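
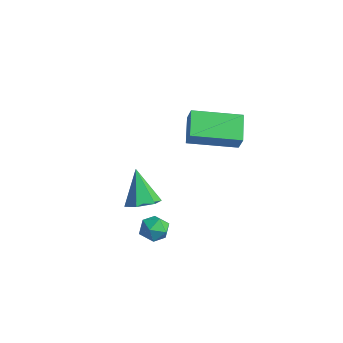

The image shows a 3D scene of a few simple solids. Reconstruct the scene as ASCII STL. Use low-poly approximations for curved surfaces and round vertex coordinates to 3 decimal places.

solid 
facet normal 0.504 -0.175 -0.846
outer loop
vertex -0.644 -1.411 -3.108
vertex -0.977 -0.843 -3.424
vertex -0.347 -0.745 -3.069
endloop
endfacet
facet normal 0.530 -0.283 0.799
outer loop
vertex -0.644 -1.411 -3.108
vertex -0.347 -0.745 -3.069
vertex -1.803 -0.557 -2.036
endloop
endfacet
facet normal 0.504 -0.175 -0.846
outer loop
vertex -0.347 -0.745 -3.069
vertex -0.977 -0.843 -3.424
vertex -0.68 -0.178 -3.385
endloop
endfacet
facet normal 0.503 0.627 0.595
outer loop
vertex -0.347 -0.745 -3.069
vertex -0.68 -0.178 -3.385
vertex -1.803 -0.557 -2.036
endloop
endfacet
facet normal 0.503 -0.175 -0.846
outer loop
vertex -0.68 -0.178 -3.385
vertex -0.977 -0.843 -3.424
vertex -1.31 -0.276 -3.739
endloop
endfacet
facet normal -0.208 0.973 0.100
outer loop
vertex -0.68 -0.178 -3.385
vertex -1.31 -0.276 -3.739
vertex -1.803 -0.557 -2.036
endloop
endfacet
facet normal 0.503 -0.175 -0.846
outer loop
vertex -1.31 -0.276 -3.739
vertex -0.977 -0.843 -3.424
vertex -1.608 -0.941 -3.779
endloop
endfacet
facet normal -0.892 0.411 -0.190
outer loop
vertex -1.31 -0.276 -3.739
vertex -1.608 -0.941 -3.779
vertex -1.803 -0.557 -2.036
endloop
endfacet
facet normal 0.503 -0.175 -0.846
outer loop
vertex -1.608 -0.941 -3.779
vertex -0.977 -0.843 -3.424
vertex -1.274 -1.509 -3.463
endloop
endfacet
facet normal -0.865 -0.501 0.014
outer loop
vertex -1.608 -0.941 -3.779
vertex -1.274 -1.509 -3.463
vertex -1.803 -0.557 -2.036
endloop
endfacet
facet normal 0.504 -0.175 -0.846
outer loop
vertex -1.274 -1.509 -3.463
vertex -0.977 -0.843 -3.424
vertex -0.644 -1.411 -3.108
endloop
endfacet
facet normal -0.154 -0.847 0.508
outer loop
vertex -1.274 -1.509 -3.463
vertex -0.644 -1.411 -3.108
vertex -1.803 -0.557 -2.036
endloop
endfacet
facet normal -0.568 -0.806 0.167
outer loop
vertex 1.439 -0.502 1.851
vertex 0.618 0.202 2.456
vertex 1.029 -0.362 1.131
endloop
endfacet
facet normal 0.663 -0.568 -0.488
outer loop
vertex 2.142 1.218 0.804
vertex 1.439 -0.502 1.851
vertex 1.029 -0.362 1.131
endloop
endfacet
facet normal -0.568 -0.806 0.167
outer loop
vertex 1.029 -0.362 1.131
vertex 0.618 0.202 2.456
vertex 0.208 0.342 1.737
endloop
endfacet
facet normal -0.489 0.167 -0.856
outer loop
vertex 0.208 0.342 1.737
vertex 2.142 1.218 0.804
vertex 1.029 -0.362 1.131
endloop
endfacet
facet normal 0.488 -0.167 0.857
outer loop
vertex 1.439 -0.502 1.851
vertex 1.731 1.782 2.129
vertex 0.618 0.202 2.456
endloop
endfacet
facet normal 0.662 -0.568 -0.488
outer loop
vertex 2.552 1.078 1.523
vertex 1.439 -0.502 1.851
vertex 2.142 1.218 0.804
endloop
endfacet
facet normal 0.489 -0.167 0.856
outer loop
vertex 2.552 1.078 1.523
vertex 1.731 1.782 2.129
vertex 1.439 -0.502 1.851
endloop
endfacet
facet normal -0.663 0.568 0.488
outer loop
vertex 0.618 0.202 2.456
vertex 1.731 1.782 2.129
vertex 0.208 0.342 1.737
endloop
endfacet
facet normal -0.489 0.166 -0.857
outer loop
vertex 1.321 1.922 1.409
vertex 2.142 1.218 0.804
vertex 0.208 0.342 1.737
endloop
endfacet
facet normal -0.663 0.568 0.488
outer loop
vertex 0.208 0.342 1.737
vertex 1.731 1.782 2.129
vertex 1.321 1.922 1.409
endloop
endfacet
facet normal 0.568 0.806 -0.167
outer loop
vertex 1.321 1.922 1.409
vertex 2.552 1.078 1.523
vertex 2.142 1.218 0.804
endloop
endfacet
facet normal 0.568 0.806 -0.167
outer loop
vertex 1.731 1.782 2.129
vertex 2.552 1.078 1.523
vertex 1.321 1.922 1.409
endloop
endfacet
facet normal -0.881 0.456 -0.129
outer loop
vertex 0.887 -1.529 -3.23
vertex 0.584 -2.056 -3.024
vertex 0.758 -1.602 -2.606
endloop
endfacet
facet normal -0.370 0.928 0.032
outer loop
vertex 0.887 -1.529 -3.23
vertex 0.758 -1.602 -2.606
vertex 1.326 -1.369 -2.79
endloop
endfacet
facet normal 0.144 0.875 -0.462
outer loop
vertex 0.887 -1.529 -3.23
vertex 1.326 -1.369 -2.79
vertex 1.504 -1.679 -3.322
endloop
endfacet
facet normal -0.049 0.369 -0.928
outer loop
vertex 0.887 -1.529 -3.23
vertex 1.504 -1.679 -3.322
vertex 1.046 -2.104 -3.467
endloop
endfacet
facet normal -0.682 0.109 -0.723
outer loop
vertex 0.887 -1.529 -3.23
vertex 1.046 -2.104 -3.467
vertex 0.584 -2.056 -3.024
endloop
endfacet
facet normal -0.092 0.745 0.661
outer loop
vertex 1.326 -1.369 -2.79
vertex 0.758 -1.602 -2.606
vertex 1.294 -1.796 -2.313
endloop
endfacet
facet normal -0.915 -0.019 0.402
outer loop
vertex 0.758 -1.602 -2.606
vertex 0.584 -2.056 -3.024
vertex 0.836 -2.221 -2.458
endloop
endfacet
facet normal -0.595 -0.579 -0.558
outer loop
vertex 0.584 -2.056 -3.024
vertex 1.046 -2.104 -3.467
vertex 1.014 -2.531 -2.99
endloop
endfacet
facet normal 0.429 -0.159 -0.889
outer loop
vertex 1.046 -2.104 -3.467
vertex 1.504 -1.679 -3.322
vertex 1.582 -2.298 -3.174
endloop
endfacet
facet normal 0.739 0.659 -0.137
outer loop
vertex 1.504 -1.679 -3.322
vertex 1.326 -1.369 -2.79
vertex 1.756 -1.844 -2.756
endloop
endfacet
facet normal 0.049 -0.369 0.928
outer loop
vertex 1.453 -2.371 -2.55
vertex 1.294 -1.796 -2.313
vertex 0.836 -2.221 -2.458
endloop
endfacet
facet normal -0.144 -0.875 0.462
outer loop
vertex 1.453 -2.371 -2.55
vertex 0.836 -2.221 -2.458
vertex 1.014 -2.531 -2.99
endloop
endfacet
facet normal 0.370 -0.928 -0.032
outer loop
vertex 1.453 -2.371 -2.55
vertex 1.014 -2.531 -2.99
vertex 1.582 -2.298 -3.174
endloop
endfacet
facet normal 0.881 -0.456 0.129
outer loop
vertex 1.453 -2.371 -2.55
vertex 1.582 -2.298 -3.174
vertex 1.756 -1.844 -2.756
endloop
endfacet
facet normal 0.682 -0.109 0.723
outer loop
vertex 1.453 -2.371 -2.55
vertex 1.756 -1.844 -2.756
vertex 1.294 -1.796 -2.313
endloop
endfacet
facet normal -0.429 0.159 0.889
outer loop
vertex 0.836 -2.221 -2.458
vertex 1.294 -1.796 -2.313
vertex 0.758 -1.602 -2.606
endloop
endfacet
facet normal -0.739 -0.659 0.137
outer loop
vertex 1.014 -2.531 -2.99
vertex 0.836 -2.221 -2.458
vertex 0.584 -2.056 -3.024
endloop
endfacet
facet normal 0.092 -0.745 -0.661
outer loop
vertex 1.582 -2.298 -3.174
vertex 1.014 -2.531 -2.99
vertex 1.046 -2.104 -3.467
endloop
endfacet
facet normal 0.915 0.019 -0.402
outer loop
vertex 1.756 -1.844 -2.756
vertex 1.582 -2.298 -3.174
vertex 1.504 -1.679 -3.322
endloop
endfacet
facet normal 0.595 0.579 0.558
outer loop
vertex 1.294 -1.796 -2.313
vertex 1.756 -1.844 -2.756
vertex 1.326 -1.369 -2.79
endloop
endfacet

endsolid


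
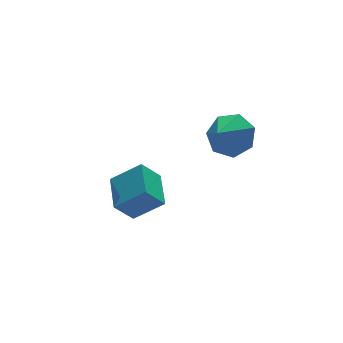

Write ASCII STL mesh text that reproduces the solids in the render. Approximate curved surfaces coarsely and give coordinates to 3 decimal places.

solid 
facet normal -0.639 0.081 0.765
outer loop
vertex -4.037 -1.173 -2.077
vertex -3.486 0.23 -1.765
vertex -5.004 -0.601 -2.946
endloop
endfacet
facet normal -0.357 -0.912 -0.203
outer loop
vertex -4.294 -0.69 -3.795
vertex -4.037 -1.173 -2.077
vertex -5.004 -0.601 -2.946
endloop
endfacet
facet normal -0.639 0.081 0.765
outer loop
vertex -5.004 -0.601 -2.946
vertex -3.486 0.23 -1.765
vertex -4.452 0.803 -2.634
endloop
endfacet
facet normal -0.681 0.403 -0.611
outer loop
vertex -4.452 0.803 -2.634
vertex -4.294 -0.69 -3.795
vertex -5.004 -0.601 -2.946
endloop
endfacet
facet normal 0.681 -0.403 0.612
outer loop
vertex -4.037 -1.173 -2.077
vertex -2.776 0.141 -2.614
vertex -3.486 0.23 -1.765
endloop
endfacet
facet normal -0.358 -0.911 -0.203
outer loop
vertex -3.328 -1.263 -2.926
vertex -4.037 -1.173 -2.077
vertex -4.294 -0.69 -3.795
endloop
endfacet
facet normal 0.681 -0.404 0.611
outer loop
vertex -3.328 -1.263 -2.926
vertex -2.776 0.141 -2.614
vertex -4.037 -1.173 -2.077
endloop
endfacet
facet normal 0.358 0.911 0.203
outer loop
vertex -3.486 0.23 -1.765
vertex -2.776 0.141 -2.614
vertex -4.452 0.803 -2.634
endloop
endfacet
facet normal -0.681 0.403 -0.611
outer loop
vertex -3.743 0.713 -3.483
vertex -4.294 -0.69 -3.795
vertex -4.452 0.803 -2.634
endloop
endfacet
facet normal 0.358 0.912 0.202
outer loop
vertex -4.452 0.803 -2.634
vertex -2.776 0.141 -2.614
vertex -3.743 0.713 -3.483
endloop
endfacet
facet normal 0.640 -0.081 -0.764
outer loop
vertex -3.743 0.713 -3.483
vertex -3.328 -1.263 -2.926
vertex -4.294 -0.69 -3.795
endloop
endfacet
facet normal 0.639 -0.081 -0.765
outer loop
vertex -2.776 0.141 -2.614
vertex -3.328 -1.263 -2.926
vertex -3.743 0.713 -3.483
endloop
endfacet
facet normal 0.683 0.403 -0.609
outer loop
vertex -1.001 -3.344 1.726
vertex -1.667 -2.902 1.271
vertex -1.185 -2.617 2.0
endloop
endfacet
facet normal 0.174 -0.308 0.935
outer loop
vertex -1.001 -3.344 1.726
vertex -1.185 -2.617 2.0
vertex -2.473 -3.378 1.989
endloop
endfacet
facet normal 0.683 0.403 -0.609
outer loop
vertex -1.185 -2.617 2.0
vertex -1.667 -2.902 1.271
vertex -1.732 -2.105 1.725
endloop
endfacet
facet normal -0.187 0.303 0.935
outer loop
vertex -1.185 -2.617 2.0
vertex -1.732 -2.105 1.725
vertex -2.473 -3.378 1.989
endloop
endfacet
facet normal 0.683 0.403 -0.609
outer loop
vertex -1.732 -2.105 1.725
vertex -1.667 -2.902 1.271
vertex -2.23 -2.193 1.108
endloop
endfacet
facet normal -0.703 0.512 0.494
outer loop
vertex -1.732 -2.105 1.725
vertex -2.23 -2.193 1.108
vertex -2.473 -3.378 1.989
endloop
endfacet
facet normal 0.683 0.403 -0.609
outer loop
vertex -2.23 -2.193 1.108
vertex -1.667 -2.902 1.271
vertex -2.304 -2.816 0.613
endloop
endfacet
facet normal -0.985 0.161 -0.055
outer loop
vertex -2.23 -2.193 1.108
vertex -2.304 -2.816 0.613
vertex -2.473 -3.378 1.989
endloop
endfacet
facet normal 0.683 0.403 -0.609
outer loop
vertex -2.304 -2.816 0.613
vertex -1.667 -2.902 1.271
vertex -1.898 -3.503 0.614
endloop
endfacet
facet normal -0.821 -0.486 -0.299
outer loop
vertex -2.304 -2.816 0.613
vertex -1.898 -3.503 0.614
vertex -2.473 -3.378 1.989
endloop
endfacet
facet normal 0.683 0.403 -0.609
outer loop
vertex -1.898 -3.503 0.614
vertex -1.667 -2.902 1.271
vertex -1.318 -3.738 1.109
endloop
endfacet
facet normal -0.335 -0.941 -0.054
outer loop
vertex -1.898 -3.503 0.614
vertex -1.318 -3.738 1.109
vertex -2.473 -3.378 1.989
endloop
endfacet
facet normal 0.683 0.403 -0.609
outer loop
vertex -1.318 -3.738 1.109
vertex -1.667 -2.902 1.271
vertex -1.001 -3.344 1.726
endloop
endfacet
facet normal 0.108 -0.862 0.495
outer loop
vertex -1.318 -3.738 1.109
vertex -1.001 -3.344 1.726
vertex -2.473 -3.378 1.989
endloop
endfacet

endsolid


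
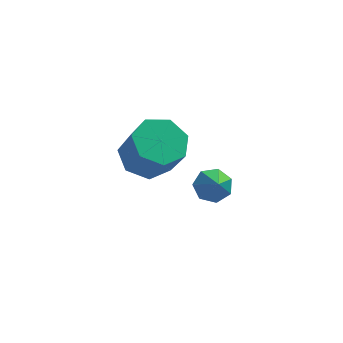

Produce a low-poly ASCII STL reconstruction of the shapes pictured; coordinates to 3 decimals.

solid 
facet normal -0.147 0.699 -0.700
outer loop
vertex 2.838 -0.969 -2.169
vertex 2.212 -0.791 -1.86
vertex 2.869 -0.524 -1.731
endloop
endfacet
facet normal 0.939 -0.273 0.211
outer loop
vertex 2.838 -0.969 -2.169
vertex 2.869 -0.524 -1.731
vertex 2.388 -1.629 -1.02
endloop
endfacet
facet normal -0.146 0.698 -0.701
outer loop
vertex 2.869 -0.524 -1.731
vertex 2.212 -0.791 -1.86
vertex 2.405 -0.28 -1.391
endloop
endfacet
facet normal 0.644 0.195 0.739
outer loop
vertex 2.869 -0.524 -1.731
vertex 2.405 -0.28 -1.391
vertex 2.388 -1.629 -1.02
endloop
endfacet
facet normal -0.146 0.698 -0.701
outer loop
vertex 2.405 -0.28 -1.391
vertex 2.212 -0.791 -1.86
vertex 1.797 -0.42 -1.404
endloop
endfacet
facet normal -0.082 0.265 0.961
outer loop
vertex 2.405 -0.28 -1.391
vertex 1.797 -0.42 -1.404
vertex 2.388 -1.629 -1.02
endloop
endfacet
facet normal -0.146 0.698 -0.701
outer loop
vertex 1.797 -0.42 -1.404
vertex 2.212 -0.791 -1.86
vertex 1.501 -0.839 -1.76
endloop
endfacet
facet normal -0.694 -0.114 0.711
outer loop
vertex 1.797 -0.42 -1.404
vertex 1.501 -0.839 -1.76
vertex 2.388 -1.629 -1.02
endloop
endfacet
facet normal -0.146 0.699 -0.700
outer loop
vertex 1.501 -0.839 -1.76
vertex 2.212 -0.791 -1.86
vertex 1.741 -1.222 -2.192
endloop
endfacet
facet normal -0.733 -0.658 0.176
outer loop
vertex 1.501 -0.839 -1.76
vertex 1.741 -1.222 -2.192
vertex 2.388 -1.629 -1.02
endloop
endfacet
facet normal -0.146 0.699 -0.700
outer loop
vertex 1.741 -1.222 -2.192
vertex 2.212 -0.791 -1.86
vertex 2.336 -1.28 -2.374
endloop
endfacet
facet normal -0.167 -0.956 -0.240
outer loop
vertex 1.741 -1.222 -2.192
vertex 2.336 -1.28 -2.374
vertex 2.388 -1.629 -1.02
endloop
endfacet
facet normal -0.147 0.699 -0.700
outer loop
vertex 2.336 -1.28 -2.374
vertex 2.212 -0.791 -1.86
vertex 2.838 -0.969 -2.169
endloop
endfacet
facet normal 0.578 -0.785 -0.224
outer loop
vertex 2.336 -1.28 -2.374
vertex 2.838 -0.969 -2.169
vertex 2.388 -1.629 -1.02
endloop
endfacet
facet normal -0.306 0.432 -0.849
outer loop
vertex 0.754 -2.897 0.9
vertex -0.055 -2.545 1.371
vertex 0.842 -2.115 1.266
endloop
endfacet
facet normal 0.947 0.043 -0.319
outer loop
vertex 0.754 -2.897 0.9
vertex 0.842 -2.115 1.266
vertex 1.243 -3.588 2.258
endloop
endfacet
facet normal 0.946 0.042 -0.320
outer loop
vertex 1.243 -3.588 2.258
vertex 0.842 -2.115 1.266
vertex 1.332 -2.806 2.624
endloop
endfacet
facet normal 0.306 -0.432 0.848
outer loop
vertex 1.243 -3.588 2.258
vertex 1.332 -2.806 2.624
vertex 0.435 -3.235 2.729
endloop
endfacet
facet normal -0.306 0.432 -0.848
outer loop
vertex 0.842 -2.115 1.266
vertex -0.055 -2.545 1.371
vertex 0.255 -1.657 1.711
endloop
endfacet
facet normal 0.669 0.731 0.131
outer loop
vertex 0.842 -2.115 1.266
vertex 0.255 -1.657 1.711
vertex 1.332 -2.806 2.624
endloop
endfacet
facet normal 0.670 0.731 0.130
outer loop
vertex 1.332 -2.806 2.624
vertex 0.255 -1.657 1.711
vertex 0.744 -2.347 3.069
endloop
endfacet
facet normal 0.306 -0.431 0.849
outer loop
vertex 1.332 -2.806 2.624
vertex 0.744 -2.347 3.069
vertex 0.435 -3.235 2.729
endloop
endfacet
facet normal -0.306 0.432 -0.848
outer loop
vertex 0.255 -1.657 1.711
vertex -0.055 -2.545 1.371
vertex -0.565 -1.867 1.9
endloop
endfacet
facet normal -0.112 0.869 0.482
outer loop
vertex 0.255 -1.657 1.711
vertex -0.565 -1.867 1.9
vertex 0.744 -2.347 3.069
endloop
endfacet
facet normal -0.112 0.869 0.482
outer loop
vertex 0.744 -2.347 3.069
vertex -0.565 -1.867 1.9
vertex -0.076 -2.557 3.258
endloop
endfacet
facet normal 0.306 -0.431 0.849
outer loop
vertex 0.744 -2.347 3.069
vertex -0.076 -2.557 3.258
vertex 0.435 -3.235 2.729
endloop
endfacet
facet normal -0.305 0.432 -0.848
outer loop
vertex -0.565 -1.867 1.9
vertex -0.055 -2.545 1.371
vertex -1.001 -2.587 1.69
endloop
endfacet
facet normal -0.809 0.353 0.470
outer loop
vertex -0.565 -1.867 1.9
vertex -1.001 -2.587 1.69
vertex -0.076 -2.557 3.258
endloop
endfacet
facet normal -0.809 0.352 0.471
outer loop
vertex -0.076 -2.557 3.258
vertex -1.001 -2.587 1.69
vertex -0.512 -3.278 3.048
endloop
endfacet
facet normal 0.305 -0.432 0.849
outer loop
vertex -0.076 -2.557 3.258
vertex -0.512 -3.278 3.048
vertex 0.435 -3.235 2.729
endloop
endfacet
facet normal -0.305 0.431 -0.849
outer loop
vertex -1.001 -2.587 1.69
vertex -0.055 -2.545 1.371
vertex -0.724 -3.276 1.241
endloop
endfacet
facet normal -0.897 -0.429 0.105
outer loop
vertex -1.001 -2.587 1.69
vertex -0.724 -3.276 1.241
vertex -0.512 -3.278 3.048
endloop
endfacet
facet normal -0.897 -0.430 0.105
outer loop
vertex -0.512 -3.278 3.048
vertex -0.724 -3.276 1.241
vertex -0.235 -3.966 2.598
endloop
endfacet
facet normal 0.305 -0.432 0.849
outer loop
vertex -0.512 -3.278 3.048
vertex -0.235 -3.966 2.598
vertex 0.435 -3.235 2.729
endloop
endfacet
facet normal -0.306 0.431 -0.849
outer loop
vertex -0.724 -3.276 1.241
vertex -0.055 -2.545 1.371
vertex 0.057 -3.414 0.889
endloop
endfacet
facet normal -0.310 -0.888 -0.340
outer loop
vertex -0.724 -3.276 1.241
vertex 0.057 -3.414 0.889
vertex -0.235 -3.966 2.598
endloop
endfacet
facet normal -0.310 -0.888 -0.340
outer loop
vertex -0.235 -3.966 2.598
vertex 0.057 -3.414 0.889
vertex 0.546 -4.104 2.247
endloop
endfacet
facet normal 0.305 -0.432 0.849
outer loop
vertex -0.235 -3.966 2.598
vertex 0.546 -4.104 2.247
vertex 0.435 -3.235 2.729
endloop
endfacet
facet normal -0.306 0.431 -0.849
outer loop
vertex 0.057 -3.414 0.889
vertex -0.055 -2.545 1.371
vertex 0.754 -2.897 0.9
endloop
endfacet
facet normal 0.511 -0.678 -0.528
outer loop
vertex 0.057 -3.414 0.889
vertex 0.754 -2.897 0.9
vertex 0.546 -4.104 2.247
endloop
endfacet
facet normal 0.510 -0.678 -0.529
outer loop
vertex 0.546 -4.104 2.247
vertex 0.754 -2.897 0.9
vertex 1.243 -3.588 2.258
endloop
endfacet
facet normal 0.306 -0.432 0.849
outer loop
vertex 0.546 -4.104 2.247
vertex 1.243 -3.588 2.258
vertex 0.435 -3.235 2.729
endloop
endfacet

endsolid


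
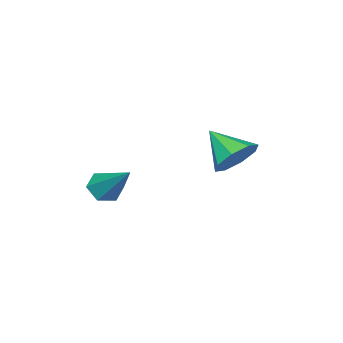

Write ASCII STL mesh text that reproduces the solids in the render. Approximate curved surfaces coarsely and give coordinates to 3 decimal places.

solid 
facet normal -0.264 -0.720 -0.642
outer loop
vertex 0.994 -3.296 -4.093
vertex 0.41 -2.957 -4.233
vertex 0.978 -2.834 -4.605
endloop
endfacet
facet normal 1.000 0.021 -0.012
outer loop
vertex 0.994 -3.296 -4.093
vertex 0.978 -2.834 -4.605
vertex 0.97 -1.423 -2.867
endloop
endfacet
facet normal -0.263 -0.721 -0.641
outer loop
vertex 0.978 -2.834 -4.605
vertex 0.41 -2.957 -4.233
vertex 0.393 -2.495 -4.746
endloop
endfacet
facet normal 0.516 0.666 -0.539
outer loop
vertex 0.978 -2.834 -4.605
vertex 0.393 -2.495 -4.746
vertex 0.97 -1.423 -2.867
endloop
endfacet
facet normal -0.262 -0.721 -0.641
outer loop
vertex 0.393 -2.495 -4.746
vertex 0.41 -2.957 -4.233
vertex -0.175 -2.619 -4.374
endloop
endfacet
facet normal -0.414 0.840 -0.352
outer loop
vertex 0.393 -2.495 -4.746
vertex -0.175 -2.619 -4.374
vertex 0.97 -1.423 -2.867
endloop
endfacet
facet normal -0.262 -0.721 -0.642
outer loop
vertex -0.175 -2.619 -4.374
vertex 0.41 -2.957 -4.233
vertex -0.158 -3.081 -3.862
endloop
endfacet
facet normal -0.858 0.367 0.360
outer loop
vertex -0.175 -2.619 -4.374
vertex -0.158 -3.081 -3.862
vertex 0.97 -1.423 -2.867
endloop
endfacet
facet normal -0.262 -0.721 -0.642
outer loop
vertex -0.158 -3.081 -3.862
vertex 0.41 -2.957 -4.233
vertex 0.426 -3.419 -3.721
endloop
endfacet
facet normal -0.374 -0.277 0.885
outer loop
vertex -0.158 -3.081 -3.862
vertex 0.426 -3.419 -3.721
vertex 0.97 -1.423 -2.867
endloop
endfacet
facet normal -0.264 -0.720 -0.642
outer loop
vertex 0.426 -3.419 -3.721
vertex 0.41 -2.957 -4.233
vertex 0.994 -3.296 -4.093
endloop
endfacet
facet normal 0.555 -0.450 0.699
outer loop
vertex 0.426 -3.419 -3.721
vertex 0.994 -3.296 -4.093
vertex 0.97 -1.423 -2.867
endloop
endfacet
facet normal 0.104 0.811 -0.576
outer loop
vertex -3.171 -0.974 -4.314
vertex -3.786 -0.497 -3.754
vertex -2.835 -0.625 -3.762
endloop
endfacet
facet normal 0.723 -0.690 -0.004
outer loop
vertex -3.171 -0.974 -4.314
vertex -2.835 -0.625 -3.762
vertex -3.954 -1.803 -2.826
endloop
endfacet
facet normal 0.104 0.811 -0.575
outer loop
vertex -2.835 -0.625 -3.762
vertex -3.786 -0.497 -3.754
vertex -3.057 -0.201 -3.204
endloop
endfacet
facet normal 0.780 -0.308 0.545
outer loop
vertex -2.835 -0.625 -3.762
vertex -3.057 -0.201 -3.204
vertex -3.954 -1.803 -2.826
endloop
endfacet
facet normal 0.105 0.811 -0.576
outer loop
vertex -3.057 -0.201 -3.204
vertex -3.786 -0.497 -3.754
vertex -3.706 0.05 -2.969
endloop
endfacet
facet normal 0.349 0.026 0.937
outer loop
vertex -3.057 -0.201 -3.204
vertex -3.706 0.05 -2.969
vertex -3.954 -1.803 -2.826
endloop
endfacet
facet normal 0.104 0.811 -0.576
outer loop
vertex -3.706 0.05 -2.969
vertex -3.786 -0.497 -3.754
vertex -4.402 -0.02 -3.193
endloop
endfacet
facet normal -0.315 0.115 0.942
outer loop
vertex -3.706 0.05 -2.969
vertex -4.402 -0.02 -3.193
vertex -3.954 -1.803 -2.826
endloop
endfacet
facet normal 0.104 0.811 -0.576
outer loop
vertex -4.402 -0.02 -3.193
vertex -3.786 -0.497 -3.754
vertex -4.738 -0.369 -3.745
endloop
endfacet
facet normal -0.824 -0.092 0.559
outer loop
vertex -4.402 -0.02 -3.193
vertex -4.738 -0.369 -3.745
vertex -3.954 -1.803 -2.826
endloop
endfacet
facet normal 0.104 0.811 -0.576
outer loop
vertex -4.738 -0.369 -3.745
vertex -3.786 -0.497 -3.754
vertex -4.516 -0.794 -4.303
endloop
endfacet
facet normal -0.880 -0.474 0.011
outer loop
vertex -4.738 -0.369 -3.745
vertex -4.516 -0.794 -4.303
vertex -3.954 -1.803 -2.826
endloop
endfacet
facet normal 0.104 0.811 -0.576
outer loop
vertex -4.516 -0.794 -4.303
vertex -3.786 -0.497 -3.754
vertex -3.867 -1.044 -4.538
endloop
endfacet
facet normal -0.449 -0.808 -0.381
outer loop
vertex -4.516 -0.794 -4.303
vertex -3.867 -1.044 -4.538
vertex -3.954 -1.803 -2.826
endloop
endfacet
facet normal 0.104 0.811 -0.576
outer loop
vertex -3.867 -1.044 -4.538
vertex -3.786 -0.497 -3.754
vertex -3.171 -0.974 -4.314
endloop
endfacet
facet normal 0.215 -0.897 -0.387
outer loop
vertex -3.867 -1.044 -4.538
vertex -3.171 -0.974 -4.314
vertex -3.954 -1.803 -2.826
endloop
endfacet

endsolid


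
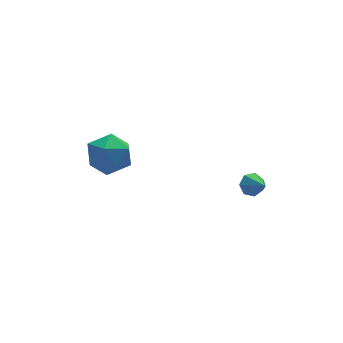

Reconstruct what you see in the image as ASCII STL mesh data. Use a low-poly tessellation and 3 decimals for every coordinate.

solid 
facet normal -0.121 0.817 -0.564
outer loop
vertex 3.871 -0.102 -4.452
vertex 3.367 0.105 -4.044
vertex 4.033 0.237 -3.996
endloop
endfacet
facet normal 0.920 -0.391 -0.036
outer loop
vertex 3.871 -0.102 -4.452
vertex 4.033 0.237 -3.996
vertex 3.533 -1.005 -3.276
endloop
endfacet
facet normal -0.121 0.816 -0.565
outer loop
vertex 4.033 0.237 -3.996
vertex 3.367 0.105 -4.044
vertex 3.694 0.477 -3.577
endloop
endfacet
facet normal 0.788 0.039 0.615
outer loop
vertex 4.033 0.237 -3.996
vertex 3.694 0.477 -3.577
vertex 3.533 -1.005 -3.276
endloop
endfacet
facet normal -0.123 0.816 -0.564
outer loop
vertex 3.694 0.477 -3.577
vertex 3.367 0.105 -4.044
vertex 3.109 0.436 -3.509
endloop
endfacet
facet normal 0.100 0.188 0.977
outer loop
vertex 3.694 0.477 -3.577
vertex 3.109 0.436 -3.509
vertex 3.533 -1.005 -3.276
endloop
endfacet
facet normal -0.121 0.817 -0.564
outer loop
vertex 3.109 0.436 -3.509
vertex 3.367 0.105 -4.044
vertex 2.719 0.147 -3.844
endloop
endfacet
facet normal -0.625 -0.058 0.778
outer loop
vertex 3.109 0.436 -3.509
vertex 2.719 0.147 -3.844
vertex 3.533 -1.005 -3.276
endloop
endfacet
facet normal -0.121 0.816 -0.565
outer loop
vertex 2.719 0.147 -3.844
vertex 3.367 0.105 -4.044
vertex 2.817 -0.174 -4.329
endloop
endfacet
facet normal -0.842 -0.512 0.169
outer loop
vertex 2.719 0.147 -3.844
vertex 2.817 -0.174 -4.329
vertex 3.533 -1.005 -3.276
endloop
endfacet
facet normal -0.122 0.816 -0.565
outer loop
vertex 2.817 -0.174 -4.329
vertex 3.367 0.105 -4.044
vertex 3.33 -0.285 -4.6
endloop
endfacet
facet normal -0.388 -0.833 -0.394
outer loop
vertex 2.817 -0.174 -4.329
vertex 3.33 -0.285 -4.6
vertex 3.533 -1.005 -3.276
endloop
endfacet
facet normal -0.122 0.816 -0.565
outer loop
vertex 3.33 -0.285 -4.6
vertex 3.367 0.105 -4.044
vertex 3.871 -0.102 -4.452
endloop
endfacet
facet normal 0.396 -0.780 -0.485
outer loop
vertex 3.33 -0.285 -4.6
vertex 3.871 -0.102 -4.452
vertex 3.533 -1.005 -3.276
endloop
endfacet
facet normal -0.852 -0.096 0.515
outer loop
vertex -3.6 3.581 -1.361
vertex -3.888 2.549 -2.028
vertex -3.228 2.445 -0.957
endloop
endfacet
facet normal -0.346 0.212 0.914
outer loop
vertex -3.6 3.581 -1.361
vertex -3.228 2.445 -0.957
vertex -2.441 3.428 -0.887
endloop
endfacet
facet normal -0.131 0.804 0.580
outer loop
vertex -3.6 3.581 -1.361
vertex -2.441 3.428 -0.887
vertex -2.614 4.141 -1.914
endloop
endfacet
facet normal -0.504 0.863 -0.025
outer loop
vertex -3.6 3.581 -1.361
vertex -2.614 4.141 -1.914
vertex -3.508 3.598 -2.619
endloop
endfacet
facet normal -0.949 0.307 -0.065
outer loop
vertex -3.6 3.581 -1.361
vertex -3.508 3.598 -2.619
vertex -3.888 2.549 -2.028
endloop
endfacet
facet normal 0.210 -0.235 0.949
outer loop
vertex -2.441 3.428 -0.887
vertex -3.228 2.445 -0.957
vertex -2.012 2.302 -1.261
endloop
endfacet
facet normal -0.609 -0.733 0.304
outer loop
vertex -3.228 2.445 -0.957
vertex -3.888 2.549 -2.028
vertex -2.906 1.759 -1.966
endloop
endfacet
facet normal -0.767 -0.081 -0.637
outer loop
vertex -3.888 2.549 -2.028
vertex -3.508 3.598 -2.619
vertex -3.079 2.472 -2.993
endloop
endfacet
facet normal -0.047 0.819 -0.572
outer loop
vertex -3.508 3.598 -2.619
vertex -2.614 4.141 -1.914
vertex -2.292 3.455 -2.923
endloop
endfacet
facet normal 0.556 0.724 0.409
outer loop
vertex -2.614 4.141 -1.914
vertex -2.441 3.428 -0.887
vertex -1.632 3.351 -1.852
endloop
endfacet
facet normal 0.504 -0.863 0.025
outer loop
vertex -1.92 2.319 -2.519
vertex -2.012 2.302 -1.261
vertex -2.906 1.759 -1.966
endloop
endfacet
facet normal 0.131 -0.804 -0.580
outer loop
vertex -1.92 2.319 -2.519
vertex -2.906 1.759 -1.966
vertex -3.079 2.472 -2.993
endloop
endfacet
facet normal 0.346 -0.212 -0.914
outer loop
vertex -1.92 2.319 -2.519
vertex -3.079 2.472 -2.993
vertex -2.292 3.455 -2.923
endloop
endfacet
facet normal 0.852 0.096 -0.515
outer loop
vertex -1.92 2.319 -2.519
vertex -2.292 3.455 -2.923
vertex -1.632 3.351 -1.852
endloop
endfacet
facet normal 0.949 -0.307 0.065
outer loop
vertex -1.92 2.319 -2.519
vertex -1.632 3.351 -1.852
vertex -2.012 2.302 -1.261
endloop
endfacet
facet normal 0.047 -0.819 0.572
outer loop
vertex -2.906 1.759 -1.966
vertex -2.012 2.302 -1.261
vertex -3.228 2.445 -0.957
endloop
endfacet
facet normal -0.556 -0.724 -0.409
outer loop
vertex -3.079 2.472 -2.993
vertex -2.906 1.759 -1.966
vertex -3.888 2.549 -2.028
endloop
endfacet
facet normal -0.210 0.235 -0.949
outer loop
vertex -2.292 3.455 -2.923
vertex -3.079 2.472 -2.993
vertex -3.508 3.598 -2.619
endloop
endfacet
facet normal 0.609 0.733 -0.304
outer loop
vertex -1.632 3.351 -1.852
vertex -2.292 3.455 -2.923
vertex -2.614 4.141 -1.914
endloop
endfacet
facet normal 0.767 0.081 0.637
outer loop
vertex -2.012 2.302 -1.261
vertex -1.632 3.351 -1.852
vertex -2.441 3.428 -0.887
endloop
endfacet

endsolid


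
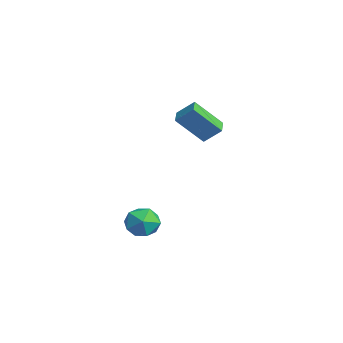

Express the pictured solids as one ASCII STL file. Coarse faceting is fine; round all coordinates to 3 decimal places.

solid 
facet normal -0.920 0.359 0.159
outer loop
vertex -3.429 2.103 4.289
vertex -3.13 3.571 2.705
vertex -3.907 1.263 3.42
endloop
endfacet
facet normal -0.138 -0.673 0.727
outer loop
vertex -2.95 0.889 3.255
vertex -3.429 2.103 4.289
vertex -3.907 1.263 3.42
endloop
endfacet
facet normal -0.920 0.359 0.158
outer loop
vertex -3.907 1.263 3.42
vertex -3.13 3.571 2.705
vertex -3.607 2.73 1.836
endloop
endfacet
facet normal -0.368 -0.646 -0.668
outer loop
vertex -3.607 2.73 1.836
vertex -2.95 0.889 3.255
vertex -3.907 1.263 3.42
endloop
endfacet
facet normal 0.368 0.646 0.668
outer loop
vertex -3.429 2.103 4.289
vertex -2.173 3.197 2.54
vertex -3.13 3.571 2.705
endloop
endfacet
facet normal -0.137 -0.673 0.727
outer loop
vertex -2.473 1.73 4.124
vertex -3.429 2.103 4.289
vertex -2.95 0.889 3.255
endloop
endfacet
facet normal 0.368 0.647 0.668
outer loop
vertex -2.473 1.73 4.124
vertex -2.173 3.197 2.54
vertex -3.429 2.103 4.289
endloop
endfacet
facet normal 0.138 0.673 -0.727
outer loop
vertex -3.13 3.571 2.705
vertex -2.173 3.197 2.54
vertex -3.607 2.73 1.836
endloop
endfacet
facet normal -0.368 -0.646 -0.669
outer loop
vertex -2.651 2.357 1.671
vertex -2.95 0.889 3.255
vertex -3.607 2.73 1.836
endloop
endfacet
facet normal 0.137 0.673 -0.726
outer loop
vertex -3.607 2.73 1.836
vertex -2.173 3.197 2.54
vertex -2.651 2.357 1.671
endloop
endfacet
facet normal 0.920 -0.358 -0.158
outer loop
vertex -2.651 2.357 1.671
vertex -2.473 1.73 4.124
vertex -2.95 0.889 3.255
endloop
endfacet
facet normal 0.920 -0.359 -0.159
outer loop
vertex -2.173 3.197 2.54
vertex -2.473 1.73 4.124
vertex -2.651 2.357 1.671
endloop
endfacet
facet normal -0.977 -0.212 -0.018
outer loop
vertex 2.846 -2.57 -1.117
vertex 3.049 -3.533 -0.78
vertex 2.87 -2.769 -0.096
endloop
endfacet
facet normal -0.870 0.480 0.114
outer loop
vertex 2.846 -2.57 -1.117
vertex 2.87 -2.769 -0.096
vertex 3.302 -1.898 -0.467
endloop
endfacet
facet normal -0.497 0.753 -0.430
outer loop
vertex 2.846 -2.57 -1.117
vertex 3.302 -1.898 -0.467
vertex 3.749 -2.124 -1.38
endloop
endfacet
facet normal -0.375 0.230 -0.898
outer loop
vertex 2.846 -2.57 -1.117
vertex 3.749 -2.124 -1.38
vertex 3.592 -3.134 -1.573
endloop
endfacet
facet normal -0.671 -0.367 -0.644
outer loop
vertex 2.846 -2.57 -1.117
vertex 3.592 -3.134 -1.573
vertex 3.049 -3.533 -0.78
endloop
endfacet
facet normal -0.470 0.533 0.703
outer loop
vertex 3.302 -1.898 -0.467
vertex 2.87 -2.769 -0.096
vertex 3.788 -2.446 0.273
endloop
endfacet
facet normal -0.644 -0.588 0.489
outer loop
vertex 2.87 -2.769 -0.096
vertex 3.049 -3.533 -0.78
vertex 3.631 -3.456 0.08
endloop
endfacet
facet normal -0.148 -0.839 -0.524
outer loop
vertex 3.049 -3.533 -0.78
vertex 3.592 -3.134 -1.573
vertex 4.078 -3.682 -0.833
endloop
endfacet
facet normal 0.331 0.127 -0.935
outer loop
vertex 3.592 -3.134 -1.573
vertex 3.749 -2.124 -1.38
vertex 4.51 -2.811 -1.204
endloop
endfacet
facet normal 0.132 0.975 -0.177
outer loop
vertex 3.749 -2.124 -1.38
vertex 3.302 -1.898 -0.467
vertex 4.331 -2.047 -0.52
endloop
endfacet
facet normal 0.375 -0.230 0.898
outer loop
vertex 4.534 -3.01 -0.183
vertex 3.788 -2.446 0.273
vertex 3.631 -3.456 0.08
endloop
endfacet
facet normal 0.497 -0.753 0.430
outer loop
vertex 4.534 -3.01 -0.183
vertex 3.631 -3.456 0.08
vertex 4.078 -3.682 -0.833
endloop
endfacet
facet normal 0.870 -0.480 -0.114
outer loop
vertex 4.534 -3.01 -0.183
vertex 4.078 -3.682 -0.833
vertex 4.51 -2.811 -1.204
endloop
endfacet
facet normal 0.977 0.212 0.018
outer loop
vertex 4.534 -3.01 -0.183
vertex 4.51 -2.811 -1.204
vertex 4.331 -2.047 -0.52
endloop
endfacet
facet normal 0.671 0.367 0.644
outer loop
vertex 4.534 -3.01 -0.183
vertex 4.331 -2.047 -0.52
vertex 3.788 -2.446 0.273
endloop
endfacet
facet normal -0.331 -0.127 0.935
outer loop
vertex 3.631 -3.456 0.08
vertex 3.788 -2.446 0.273
vertex 2.87 -2.769 -0.096
endloop
endfacet
facet normal -0.132 -0.975 0.177
outer loop
vertex 4.078 -3.682 -0.833
vertex 3.631 -3.456 0.08
vertex 3.049 -3.533 -0.78
endloop
endfacet
facet normal 0.470 -0.533 -0.703
outer loop
vertex 4.51 -2.811 -1.204
vertex 4.078 -3.682 -0.833
vertex 3.592 -3.134 -1.573
endloop
endfacet
facet normal 0.644 0.588 -0.489
outer loop
vertex 4.331 -2.047 -0.52
vertex 4.51 -2.811 -1.204
vertex 3.749 -2.124 -1.38
endloop
endfacet
facet normal 0.148 0.839 0.524
outer loop
vertex 3.788 -2.446 0.273
vertex 4.331 -2.047 -0.52
vertex 3.302 -1.898 -0.467
endloop
endfacet

endsolid


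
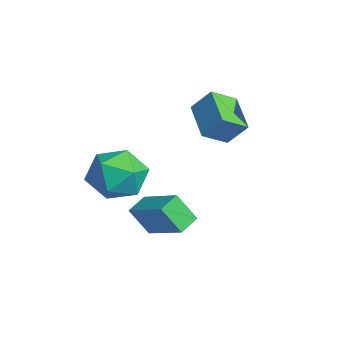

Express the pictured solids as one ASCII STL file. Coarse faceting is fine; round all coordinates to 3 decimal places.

solid 
facet normal -0.331 -0.547 -0.769
outer loop
vertex -3.37 2.299 3.757
vertex -3.589 3.302 3.137
vertex -1.852 2.248 3.139
endloop
endfacet
facet normal 0.182 -0.836 0.517
outer loop
vertex -1.471 2.878 4.023
vertex -3.37 2.299 3.757
vertex -1.852 2.248 3.139
endloop
endfacet
facet normal -0.331 -0.547 -0.769
outer loop
vertex -1.852 2.248 3.139
vertex -3.589 3.302 3.137
vertex -2.071 3.252 2.519
endloop
endfacet
facet normal 0.926 -0.031 -0.377
outer loop
vertex -2.071 3.252 2.519
vertex -1.471 2.878 4.023
vertex -1.852 2.248 3.139
endloop
endfacet
facet normal -0.926 0.031 0.377
outer loop
vertex -3.37 2.299 3.757
vertex -3.208 3.932 4.021
vertex -3.589 3.302 3.137
endloop
endfacet
facet normal 0.183 -0.837 0.516
outer loop
vertex -2.989 2.928 4.641
vertex -3.37 2.299 3.757
vertex -1.471 2.878 4.023
endloop
endfacet
facet normal -0.926 0.031 0.377
outer loop
vertex -2.989 2.928 4.641
vertex -3.208 3.932 4.021
vertex -3.37 2.299 3.757
endloop
endfacet
facet normal -0.183 0.836 -0.517
outer loop
vertex -3.589 3.302 3.137
vertex -3.208 3.932 4.021
vertex -2.071 3.252 2.519
endloop
endfacet
facet normal 0.926 -0.031 -0.377
outer loop
vertex -1.69 3.881 3.403
vertex -1.471 2.878 4.023
vertex -2.071 3.252 2.519
endloop
endfacet
facet normal -0.182 0.837 -0.517
outer loop
vertex -2.071 3.252 2.519
vertex -3.208 3.932 4.021
vertex -1.69 3.881 3.403
endloop
endfacet
facet normal 0.331 0.547 0.769
outer loop
vertex -1.69 3.881 3.403
vertex -2.989 2.928 4.641
vertex -1.471 2.878 4.023
endloop
endfacet
facet normal 0.331 0.547 0.769
outer loop
vertex -3.208 3.932 4.021
vertex -2.989 2.928 4.641
vertex -1.69 3.881 3.403
endloop
endfacet
facet normal -0.382 0.778 0.499
outer loop
vertex -2.378 0.519 1.446
vertex -3.448 -0.042 1.501
vertex -2.633 -0.205 2.38
endloop
endfacet
facet normal 0.314 0.707 0.634
outer loop
vertex -2.378 0.519 1.446
vertex -2.633 -0.205 2.38
vertex -1.537 -0.237 1.872
endloop
endfacet
facet normal 0.665 0.747 0.014
outer loop
vertex -2.378 0.519 1.446
vertex -1.537 -0.237 1.872
vertex -1.673 -0.094 0.679
endloop
endfacet
facet normal 0.184 0.843 -0.505
outer loop
vertex -2.378 0.519 1.446
vertex -1.673 -0.094 0.679
vertex -2.854 0.026 0.45
endloop
endfacet
facet normal -0.463 0.862 -0.206
outer loop
vertex -2.378 0.519 1.446
vertex -2.854 0.026 0.45
vertex -3.448 -0.042 1.501
endloop
endfacet
facet normal 0.421 0.055 0.905
outer loop
vertex -1.537 -0.237 1.872
vertex -2.633 -0.205 2.38
vertex -2.086 -1.266 2.19
endloop
endfacet
facet normal -0.707 0.170 0.687
outer loop
vertex -2.633 -0.205 2.38
vertex -3.448 -0.042 1.501
vertex -3.267 -1.146 1.961
endloop
endfacet
facet normal -0.837 0.307 -0.453
outer loop
vertex -3.448 -0.042 1.501
vertex -2.854 0.026 0.45
vertex -3.403 -1.003 0.768
endloop
endfacet
facet normal 0.210 0.276 -0.938
outer loop
vertex -2.854 0.026 0.45
vertex -1.673 -0.094 0.679
vertex -2.307 -1.035 0.26
endloop
endfacet
facet normal 0.988 0.121 -0.098
outer loop
vertex -1.673 -0.094 0.679
vertex -1.537 -0.237 1.872
vertex -1.492 -1.198 1.139
endloop
endfacet
facet normal -0.184 -0.843 0.505
outer loop
vertex -2.562 -1.759 1.194
vertex -2.086 -1.266 2.19
vertex -3.267 -1.146 1.961
endloop
endfacet
facet normal -0.665 -0.747 -0.014
outer loop
vertex -2.562 -1.759 1.194
vertex -3.267 -1.146 1.961
vertex -3.403 -1.003 0.768
endloop
endfacet
facet normal -0.314 -0.707 -0.634
outer loop
vertex -2.562 -1.759 1.194
vertex -3.403 -1.003 0.768
vertex -2.307 -1.035 0.26
endloop
endfacet
facet normal 0.382 -0.778 -0.499
outer loop
vertex -2.562 -1.759 1.194
vertex -2.307 -1.035 0.26
vertex -1.492 -1.198 1.139
endloop
endfacet
facet normal 0.463 -0.862 0.206
outer loop
vertex -2.562 -1.759 1.194
vertex -1.492 -1.198 1.139
vertex -2.086 -1.266 2.19
endloop
endfacet
facet normal -0.210 -0.276 0.938
outer loop
vertex -3.267 -1.146 1.961
vertex -2.086 -1.266 2.19
vertex -2.633 -0.205 2.38
endloop
endfacet
facet normal -0.988 -0.121 0.098
outer loop
vertex -3.403 -1.003 0.768
vertex -3.267 -1.146 1.961
vertex -3.448 -0.042 1.501
endloop
endfacet
facet normal -0.421 -0.055 -0.905
outer loop
vertex -2.307 -1.035 0.26
vertex -3.403 -1.003 0.768
vertex -2.854 0.026 0.45
endloop
endfacet
facet normal 0.707 -0.170 -0.687
outer loop
vertex -1.492 -1.198 1.139
vertex -2.307 -1.035 0.26
vertex -1.673 -0.094 0.679
endloop
endfacet
facet normal 0.837 -0.307 0.453
outer loop
vertex -2.086 -1.266 2.19
vertex -1.492 -1.198 1.139
vertex -1.537 -0.237 1.872
endloop
endfacet
facet normal -0.797 -0.402 -0.451
outer loop
vertex -0.14 -0.81 0.929
vertex -0.627 -0.139 1.192
vertex 0.145 -0.188 -0.129
endloop
endfacet
facet normal 0.560 -0.771 -0.302
outer loop
vertex 1.587 0.539 0.688
vertex -0.14 -0.81 0.929
vertex 0.145 -0.188 -0.129
endloop
endfacet
facet normal -0.797 -0.402 -0.451
outer loop
vertex 0.145 -0.188 -0.129
vertex -0.627 -0.139 1.192
vertex -0.342 0.483 0.134
endloop
endfacet
facet normal 0.227 0.494 -0.840
outer loop
vertex -0.342 0.483 0.134
vertex 1.587 0.539 0.688
vertex 0.145 -0.188 -0.129
endloop
endfacet
facet normal -0.227 -0.494 0.840
outer loop
vertex -0.14 -0.81 0.929
vertex 0.815 0.588 2.009
vertex -0.627 -0.139 1.192
endloop
endfacet
facet normal 0.560 -0.771 -0.302
outer loop
vertex 1.302 -0.083 1.746
vertex -0.14 -0.81 0.929
vertex 1.587 0.539 0.688
endloop
endfacet
facet normal -0.227 -0.494 0.840
outer loop
vertex 1.302 -0.083 1.746
vertex 0.815 0.588 2.009
vertex -0.14 -0.81 0.929
endloop
endfacet
facet normal -0.560 0.771 0.302
outer loop
vertex -0.627 -0.139 1.192
vertex 0.815 0.588 2.009
vertex -0.342 0.483 0.134
endloop
endfacet
facet normal 0.227 0.494 -0.840
outer loop
vertex 1.1 1.21 0.951
vertex 1.587 0.539 0.688
vertex -0.342 0.483 0.134
endloop
endfacet
facet normal -0.560 0.771 0.302
outer loop
vertex -0.342 0.483 0.134
vertex 0.815 0.588 2.009
vertex 1.1 1.21 0.951
endloop
endfacet
facet normal 0.797 0.402 0.451
outer loop
vertex 1.1 1.21 0.951
vertex 1.302 -0.083 1.746
vertex 1.587 0.539 0.688
endloop
endfacet
facet normal 0.797 0.402 0.451
outer loop
vertex 0.815 0.588 2.009
vertex 1.302 -0.083 1.746
vertex 1.1 1.21 0.951
endloop
endfacet

endsolid


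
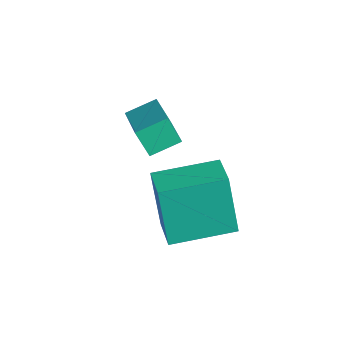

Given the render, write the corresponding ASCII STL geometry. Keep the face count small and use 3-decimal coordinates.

solid 
facet normal -0.947 0.186 -0.261
outer loop
vertex 0.434 2.629 3.198
vertex 0.792 4.72 3.391
vertex 1.026 2.72 1.112
endloop
endfacet
facet normal -0.168 -0.982 -0.090
outer loop
vertex 2.248 2.48 1.449
vertex 0.434 2.629 3.198
vertex 1.026 2.72 1.112
endloop
endfacet
facet normal -0.947 0.186 -0.261
outer loop
vertex 1.026 2.72 1.112
vertex 0.792 4.72 3.391
vertex 1.384 4.811 1.305
endloop
endfacet
facet normal 0.273 0.042 -0.961
outer loop
vertex 1.384 4.811 1.305
vertex 2.248 2.48 1.449
vertex 1.026 2.72 1.112
endloop
endfacet
facet normal -0.273 -0.042 0.961
outer loop
vertex 0.434 2.629 3.198
vertex 2.014 4.48 3.728
vertex 0.792 4.72 3.391
endloop
endfacet
facet normal -0.168 -0.982 -0.090
outer loop
vertex 1.656 2.389 3.535
vertex 0.434 2.629 3.198
vertex 2.248 2.48 1.449
endloop
endfacet
facet normal -0.273 -0.042 0.961
outer loop
vertex 1.656 2.389 3.535
vertex 2.014 4.48 3.728
vertex 0.434 2.629 3.198
endloop
endfacet
facet normal 0.168 0.982 0.090
outer loop
vertex 0.792 4.72 3.391
vertex 2.014 4.48 3.728
vertex 1.384 4.811 1.305
endloop
endfacet
facet normal 0.273 0.042 -0.961
outer loop
vertex 2.606 4.571 1.642
vertex 2.248 2.48 1.449
vertex 1.384 4.811 1.305
endloop
endfacet
facet normal 0.168 0.982 0.090
outer loop
vertex 1.384 4.811 1.305
vertex 2.014 4.48 3.728
vertex 2.606 4.571 1.642
endloop
endfacet
facet normal 0.947 -0.186 0.261
outer loop
vertex 2.606 4.571 1.642
vertex 1.656 2.389 3.535
vertex 2.248 2.48 1.449
endloop
endfacet
facet normal 0.947 -0.186 0.261
outer loop
vertex 2.014 4.48 3.728
vertex 1.656 2.389 3.535
vertex 2.606 4.571 1.642
endloop
endfacet
facet normal -0.409 -0.294 0.864
outer loop
vertex -0.77 3.657 4.404
vertex -2.421 3.953 3.723
vertex -0.804 2.621 4.035
endloop
endfacet
facet normal 0.912 -0.164 0.376
outer loop
vertex -0.379 2.927 3.137
vertex -0.77 3.657 4.404
vertex -0.804 2.621 4.035
endloop
endfacet
facet normal -0.409 -0.294 0.864
outer loop
vertex -0.804 2.621 4.035
vertex -2.421 3.953 3.723
vertex -2.455 2.918 3.355
endloop
endfacet
facet normal -0.031 -0.942 -0.336
outer loop
vertex -2.455 2.918 3.355
vertex -0.379 2.927 3.137
vertex -0.804 2.621 4.035
endloop
endfacet
facet normal 0.031 0.942 0.335
outer loop
vertex -0.77 3.657 4.404
vertex -1.996 4.259 2.825
vertex -2.421 3.953 3.723
endloop
endfacet
facet normal 0.912 -0.164 0.376
outer loop
vertex -0.345 3.962 3.505
vertex -0.77 3.657 4.404
vertex -0.379 2.927 3.137
endloop
endfacet
facet normal 0.032 0.942 0.335
outer loop
vertex -0.345 3.962 3.505
vertex -1.996 4.259 2.825
vertex -0.77 3.657 4.404
endloop
endfacet
facet normal -0.912 0.164 -0.376
outer loop
vertex -2.421 3.953 3.723
vertex -1.996 4.259 2.825
vertex -2.455 2.918 3.355
endloop
endfacet
facet normal -0.031 -0.942 -0.334
outer loop
vertex -2.03 3.223 2.456
vertex -0.379 2.927 3.137
vertex -2.455 2.918 3.355
endloop
endfacet
facet normal -0.912 0.164 -0.376
outer loop
vertex -2.455 2.918 3.355
vertex -1.996 4.259 2.825
vertex -2.03 3.223 2.456
endloop
endfacet
facet normal 0.409 0.294 -0.864
outer loop
vertex -2.03 3.223 2.456
vertex -0.345 3.962 3.505
vertex -0.379 2.927 3.137
endloop
endfacet
facet normal 0.409 0.294 -0.864
outer loop
vertex -1.996 4.259 2.825
vertex -0.345 3.962 3.505
vertex -2.03 3.223 2.456
endloop
endfacet

endsolid


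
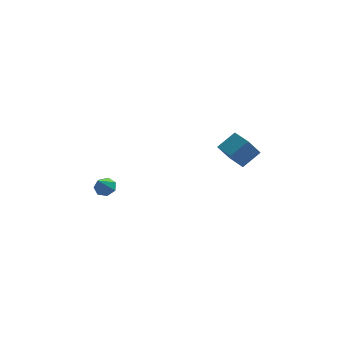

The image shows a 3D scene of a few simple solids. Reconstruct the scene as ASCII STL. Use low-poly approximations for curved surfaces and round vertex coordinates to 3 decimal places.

solid 
facet normal -0.688 -0.449 -0.570
outer loop
vertex 1.927 -1.323 0.071
vertex 1.333 -0.374 0.04
vertex 2.477 -1.008 -0.84
endloop
endfacet
facet normal 0.530 -0.848 0.027
outer loop
vertex 3.247 -0.506 -0.2
vertex 1.927 -1.323 0.071
vertex 2.477 -1.008 -0.84
endloop
endfacet
facet normal -0.688 -0.448 -0.571
outer loop
vertex 2.477 -1.008 -0.84
vertex 1.333 -0.374 0.04
vertex 1.883 -0.059 -0.87
endloop
endfacet
facet normal 0.496 0.285 -0.820
outer loop
vertex 1.883 -0.059 -0.87
vertex 3.247 -0.506 -0.2
vertex 2.477 -1.008 -0.84
endloop
endfacet
facet normal -0.497 -0.284 0.820
outer loop
vertex 1.927 -1.323 0.071
vertex 2.103 0.128 0.68
vertex 1.333 -0.374 0.04
endloop
endfacet
facet normal 0.530 -0.848 0.027
outer loop
vertex 2.697 -0.821 0.71
vertex 1.927 -1.323 0.071
vertex 3.247 -0.506 -0.2
endloop
endfacet
facet normal -0.496 -0.284 0.821
outer loop
vertex 2.697 -0.821 0.71
vertex 2.103 0.128 0.68
vertex 1.927 -1.323 0.071
endloop
endfacet
facet normal -0.530 0.848 -0.027
outer loop
vertex 1.333 -0.374 0.04
vertex 2.103 0.128 0.68
vertex 1.883 -0.059 -0.87
endloop
endfacet
facet normal 0.496 0.284 -0.821
outer loop
vertex 2.653 0.443 -0.231
vertex 3.247 -0.506 -0.2
vertex 1.883 -0.059 -0.87
endloop
endfacet
facet normal -0.530 0.847 -0.027
outer loop
vertex 1.883 -0.059 -0.87
vertex 2.103 0.128 0.68
vertex 2.653 0.443 -0.231
endloop
endfacet
facet normal 0.687 0.449 0.571
outer loop
vertex 2.653 0.443 -0.231
vertex 2.697 -0.821 0.71
vertex 3.247 -0.506 -0.2
endloop
endfacet
facet normal 0.688 0.449 0.570
outer loop
vertex 2.103 0.128 0.68
vertex 2.697 -0.821 0.71
vertex 2.653 0.443 -0.231
endloop
endfacet
facet normal 0.232 0.617 -0.752
outer loop
vertex -3.229 -0.325 -2.979
vertex -3.703 -0.073 -2.918
vertex -3.23 0.037 -2.682
endloop
endfacet
facet normal 0.813 -0.368 0.451
outer loop
vertex -3.229 -0.325 -2.979
vertex -3.23 0.037 -2.682
vertex -3.977 -0.807 -2.022
endloop
endfacet
facet normal 0.233 0.616 -0.753
outer loop
vertex -3.23 0.037 -2.682
vertex -3.703 -0.073 -2.918
vertex -3.586 0.317 -2.563
endloop
endfacet
facet normal 0.474 0.243 0.847
outer loop
vertex -3.23 0.037 -2.682
vertex -3.586 0.317 -2.563
vertex -3.977 -0.807 -2.022
endloop
endfacet
facet normal 0.230 0.617 -0.753
outer loop
vertex -3.586 0.317 -2.563
vertex -3.703 -0.073 -2.918
vertex -4.031 0.302 -2.711
endloop
endfacet
facet normal -0.289 0.495 0.819
outer loop
vertex -3.586 0.317 -2.563
vertex -4.031 0.302 -2.711
vertex -3.977 -0.807 -2.022
endloop
endfacet
facet normal 0.229 0.616 -0.753
outer loop
vertex -4.031 0.302 -2.711
vertex -3.703 -0.073 -2.918
vertex -4.228 0.005 -3.014
endloop
endfacet
facet normal -0.899 0.199 0.390
outer loop
vertex -4.031 0.302 -2.711
vertex -4.228 0.005 -3.014
vertex -3.977 -0.807 -2.022
endloop
endfacet
facet normal 0.229 0.618 -0.752
outer loop
vertex -4.228 0.005 -3.014
vertex -3.703 -0.073 -2.918
vertex -4.03 -0.351 -3.246
endloop
endfacet
facet normal -0.899 -0.423 -0.119
outer loop
vertex -4.228 0.005 -3.014
vertex -4.03 -0.351 -3.246
vertex -3.977 -0.807 -2.022
endloop
endfacet
facet normal 0.231 0.616 -0.753
outer loop
vertex -4.03 -0.351 -3.246
vertex -3.703 -0.073 -2.918
vertex -3.586 -0.498 -3.23
endloop
endfacet
facet normal -0.287 -0.902 -0.324
outer loop
vertex -4.03 -0.351 -3.246
vertex -3.586 -0.498 -3.23
vertex -3.977 -0.807 -2.022
endloop
endfacet
facet normal 0.231 0.616 -0.753
outer loop
vertex -3.586 -0.498 -3.23
vertex -3.703 -0.073 -2.918
vertex -3.229 -0.325 -2.979
endloop
endfacet
facet normal 0.475 -0.877 -0.071
outer loop
vertex -3.586 -0.498 -3.23
vertex -3.229 -0.325 -2.979
vertex -3.977 -0.807 -2.022
endloop
endfacet

endsolid


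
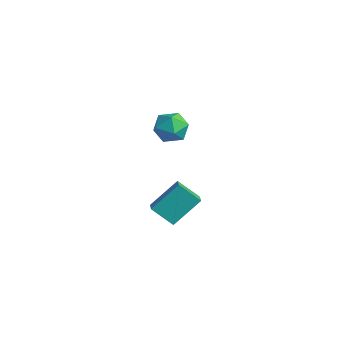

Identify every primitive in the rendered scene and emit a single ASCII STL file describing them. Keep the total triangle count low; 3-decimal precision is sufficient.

solid 
facet normal -0.807 0.369 0.461
outer loop
vertex -0.775 2.76 3.818
vertex -0.639 2.126 4.564
vertex -0.216 3.019 4.59
endloop
endfacet
facet normal -0.490 0.869 0.063
outer loop
vertex -0.775 2.76 3.818
vertex -0.216 3.019 4.59
vertex 0.072 3.248 3.673
endloop
endfacet
facet normal -0.471 0.636 -0.611
outer loop
vertex -0.775 2.76 3.818
vertex 0.072 3.248 3.673
vertex -0.173 2.497 3.08
endloop
endfacet
facet normal -0.776 -0.008 -0.630
outer loop
vertex -0.775 2.76 3.818
vertex -0.173 2.497 3.08
vertex -0.612 1.803 3.63
endloop
endfacet
facet normal -0.984 -0.174 0.032
outer loop
vertex -0.775 2.76 3.818
vertex -0.612 1.803 3.63
vertex -0.639 2.126 4.564
endloop
endfacet
facet normal 0.181 0.939 0.291
outer loop
vertex 0.072 3.248 3.673
vertex -0.216 3.019 4.59
vertex 0.732 2.917 4.33
endloop
endfacet
facet normal -0.330 0.129 0.935
outer loop
vertex -0.216 3.019 4.59
vertex -0.639 2.126 4.564
vertex 0.293 2.223 4.88
endloop
endfacet
facet normal -0.616 -0.750 0.241
outer loop
vertex -0.639 2.126 4.564
vertex -0.612 1.803 3.63
vertex 0.048 1.472 4.287
endloop
endfacet
facet normal -0.280 -0.481 -0.831
outer loop
vertex -0.612 1.803 3.63
vertex -0.173 2.497 3.08
vertex 0.336 1.701 3.37
endloop
endfacet
facet normal 0.213 0.562 -0.799
outer loop
vertex -0.173 2.497 3.08
vertex 0.072 3.248 3.673
vertex 0.759 2.594 3.396
endloop
endfacet
facet normal 0.776 0.008 0.630
outer loop
vertex 0.895 1.96 4.142
vertex 0.732 2.917 4.33
vertex 0.293 2.223 4.88
endloop
endfacet
facet normal 0.471 -0.636 0.611
outer loop
vertex 0.895 1.96 4.142
vertex 0.293 2.223 4.88
vertex 0.048 1.472 4.287
endloop
endfacet
facet normal 0.490 -0.869 -0.063
outer loop
vertex 0.895 1.96 4.142
vertex 0.048 1.472 4.287
vertex 0.336 1.701 3.37
endloop
endfacet
facet normal 0.807 -0.369 -0.461
outer loop
vertex 0.895 1.96 4.142
vertex 0.336 1.701 3.37
vertex 0.759 2.594 3.396
endloop
endfacet
facet normal 0.984 0.174 -0.032
outer loop
vertex 0.895 1.96 4.142
vertex 0.759 2.594 3.396
vertex 0.732 2.917 4.33
endloop
endfacet
facet normal 0.280 0.481 0.831
outer loop
vertex 0.293 2.223 4.88
vertex 0.732 2.917 4.33
vertex -0.216 3.019 4.59
endloop
endfacet
facet normal -0.213 -0.562 0.799
outer loop
vertex 0.048 1.472 4.287
vertex 0.293 2.223 4.88
vertex -0.639 2.126 4.564
endloop
endfacet
facet normal -0.181 -0.939 -0.291
outer loop
vertex 0.336 1.701 3.37
vertex 0.048 1.472 4.287
vertex -0.612 1.803 3.63
endloop
endfacet
facet normal 0.330 -0.129 -0.935
outer loop
vertex 0.759 2.594 3.396
vertex 0.336 1.701 3.37
vertex -0.173 2.497 3.08
endloop
endfacet
facet normal 0.616 0.750 -0.241
outer loop
vertex 0.732 2.917 4.33
vertex 0.759 2.594 3.396
vertex 0.072 3.248 3.673
endloop
endfacet
facet normal -0.592 -0.479 0.648
outer loop
vertex -0.219 3.025 -0.649
vertex -0.94 3.477 -0.973
vertex -0.523 1.57 -2.001
endloop
endfacet
facet normal 0.791 -0.497 0.357
outer loop
vertex 0.36 2.283 -2.967
vertex -0.219 3.025 -0.649
vertex -0.523 1.57 -2.001
endloop
endfacet
facet normal -0.593 -0.479 0.648
outer loop
vertex -0.523 1.57 -2.001
vertex -0.94 3.477 -0.973
vertex -1.243 2.022 -2.326
endloop
endfacet
facet normal -0.151 -0.724 -0.673
outer loop
vertex -1.243 2.022 -2.326
vertex 0.36 2.283 -2.967
vertex -0.523 1.57 -2.001
endloop
endfacet
facet normal 0.152 0.724 0.673
outer loop
vertex -0.219 3.025 -0.649
vertex -0.057 4.19 -1.939
vertex -0.94 3.477 -0.973
endloop
endfacet
facet normal 0.791 -0.496 0.357
outer loop
vertex 0.663 3.738 -1.614
vertex -0.219 3.025 -0.649
vertex 0.36 2.283 -2.967
endloop
endfacet
facet normal 0.151 0.724 0.673
outer loop
vertex 0.663 3.738 -1.614
vertex -0.057 4.19 -1.939
vertex -0.219 3.025 -0.649
endloop
endfacet
facet normal -0.791 0.497 -0.357
outer loop
vertex -0.94 3.477 -0.973
vertex -0.057 4.19 -1.939
vertex -1.243 2.022 -2.326
endloop
endfacet
facet normal -0.151 -0.724 -0.673
outer loop
vertex -0.361 2.735 -3.291
vertex 0.36 2.283 -2.967
vertex -1.243 2.022 -2.326
endloop
endfacet
facet normal -0.791 0.497 -0.356
outer loop
vertex -1.243 2.022 -2.326
vertex -0.057 4.19 -1.939
vertex -0.361 2.735 -3.291
endloop
endfacet
facet normal 0.592 0.479 -0.648
outer loop
vertex -0.361 2.735 -3.291
vertex 0.663 3.738 -1.614
vertex 0.36 2.283 -2.967
endloop
endfacet
facet normal 0.593 0.478 -0.648
outer loop
vertex -0.057 4.19 -1.939
vertex 0.663 3.738 -1.614
vertex -0.361 2.735 -3.291
endloop
endfacet

endsolid


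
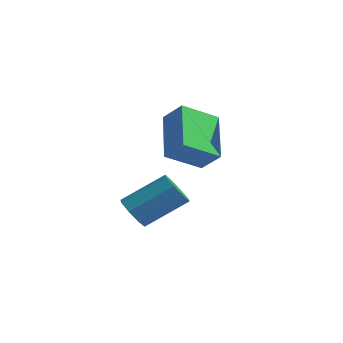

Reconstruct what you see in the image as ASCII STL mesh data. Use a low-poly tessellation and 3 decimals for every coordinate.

solid 
facet normal -0.749 -0.021 -0.662
outer loop
vertex 0.498 -2.645 1.907
vertex 1.045 -1.571 1.255
vertex 1.471 -3.788 0.842
endloop
endfacet
facet normal -0.400 -0.784 0.476
outer loop
vertex 2.175 -3.769 1.465
vertex 0.498 -2.645 1.907
vertex 1.471 -3.788 0.842
endloop
endfacet
facet normal -0.749 -0.021 -0.662
outer loop
vertex 1.471 -3.788 0.842
vertex 1.045 -1.571 1.255
vertex 2.018 -2.714 0.19
endloop
endfacet
facet normal 0.529 -0.621 -0.579
outer loop
vertex 2.018 -2.714 0.19
vertex 2.175 -3.769 1.465
vertex 1.471 -3.788 0.842
endloop
endfacet
facet normal -0.529 0.621 0.579
outer loop
vertex 0.498 -2.645 1.907
vertex 1.749 -1.552 1.878
vertex 1.045 -1.571 1.255
endloop
endfacet
facet normal -0.400 -0.784 0.476
outer loop
vertex 1.202 -2.626 2.53
vertex 0.498 -2.645 1.907
vertex 2.175 -3.769 1.465
endloop
endfacet
facet normal -0.529 0.621 0.579
outer loop
vertex 1.202 -2.626 2.53
vertex 1.749 -1.552 1.878
vertex 0.498 -2.645 1.907
endloop
endfacet
facet normal 0.400 0.784 -0.476
outer loop
vertex 1.045 -1.571 1.255
vertex 1.749 -1.552 1.878
vertex 2.018 -2.714 0.19
endloop
endfacet
facet normal 0.529 -0.621 -0.579
outer loop
vertex 2.722 -2.695 0.813
vertex 2.175 -3.769 1.465
vertex 2.018 -2.714 0.19
endloop
endfacet
facet normal 0.400 0.784 -0.476
outer loop
vertex 2.018 -2.714 0.19
vertex 1.749 -1.552 1.878
vertex 2.722 -2.695 0.813
endloop
endfacet
facet normal 0.749 0.021 0.662
outer loop
vertex 2.722 -2.695 0.813
vertex 1.202 -2.626 2.53
vertex 2.175 -3.769 1.465
endloop
endfacet
facet normal 0.749 0.021 0.662
outer loop
vertex 1.749 -1.552 1.878
vertex 1.202 -2.626 2.53
vertex 2.722 -2.695 0.813
endloop
endfacet
facet normal -0.525 -0.633 -0.568
outer loop
vertex 0.46 -3.486 -2.391
vertex -0.009 -3.489 -1.954
vertex 0.126 -3.137 -2.471
endloop
endfacet
facet normal 0.509 0.302 -0.806
outer loop
vertex 0.46 -3.486 -2.391
vertex 0.126 -3.137 -2.471
vertex 1.337 -2.428 -1.442
endloop
endfacet
facet normal 0.509 0.300 -0.806
outer loop
vertex 1.337 -2.428 -1.442
vertex 0.126 -3.137 -2.471
vertex 1.003 -2.079 -1.523
endloop
endfacet
facet normal 0.525 0.634 0.568
outer loop
vertex 1.337 -2.428 -1.442
vertex 1.003 -2.079 -1.523
vertex 0.869 -2.431 -1.006
endloop
endfacet
facet normal -0.525 -0.634 -0.568
outer loop
vertex 0.126 -3.137 -2.471
vertex -0.009 -3.489 -1.954
vertex -0.287 -2.994 -2.249
endloop
endfacet
facet normal -0.121 0.716 -0.687
outer loop
vertex 0.126 -3.137 -2.471
vertex -0.287 -2.994 -2.249
vertex 1.003 -2.079 -1.523
endloop
endfacet
facet normal -0.122 0.716 -0.687
outer loop
vertex 1.003 -2.079 -1.523
vertex -0.287 -2.994 -2.249
vertex 0.591 -1.936 -1.301
endloop
endfacet
facet normal 0.526 0.634 0.568
outer loop
vertex 1.003 -2.079 -1.523
vertex 0.591 -1.936 -1.301
vertex 0.869 -2.431 -1.006
endloop
endfacet
facet normal -0.525 -0.634 -0.568
outer loop
vertex -0.287 -2.994 -2.249
vertex -0.009 -3.489 -1.954
vertex -0.536 -3.141 -1.855
endloop
endfacet
facet normal -0.681 0.713 -0.165
outer loop
vertex -0.287 -2.994 -2.249
vertex -0.536 -3.141 -1.855
vertex 0.591 -1.936 -1.301
endloop
endfacet
facet normal -0.681 0.713 -0.166
outer loop
vertex 0.591 -1.936 -1.301
vertex -0.536 -3.141 -1.855
vertex 0.341 -2.083 -0.906
endloop
endfacet
facet normal 0.525 0.634 0.568
outer loop
vertex 0.591 -1.936 -1.301
vertex 0.341 -2.083 -0.906
vertex 0.869 -2.431 -1.006
endloop
endfacet
facet normal -0.525 -0.634 -0.568
outer loop
vertex -0.536 -3.141 -1.855
vertex -0.009 -3.489 -1.954
vertex -0.477 -3.492 -1.518
endloop
endfacet
facet normal -0.842 0.293 0.452
outer loop
vertex -0.536 -3.141 -1.855
vertex -0.477 -3.492 -1.518
vertex 0.341 -2.083 -0.906
endloop
endfacet
facet normal -0.842 0.293 0.452
outer loop
vertex 0.341 -2.083 -0.906
vertex -0.477 -3.492 -1.518
vertex 0.4 -2.434 -0.569
endloop
endfacet
facet normal 0.525 0.634 0.568
outer loop
vertex 0.341 -2.083 -0.906
vertex 0.4 -2.434 -0.569
vertex 0.869 -2.431 -1.006
endloop
endfacet
facet normal -0.525 -0.634 -0.568
outer loop
vertex -0.477 -3.492 -1.518
vertex -0.009 -3.489 -1.954
vertex -0.143 -3.841 -1.437
endloop
endfacet
facet normal -0.510 -0.301 0.806
outer loop
vertex -0.477 -3.492 -1.518
vertex -0.143 -3.841 -1.437
vertex 0.4 -2.434 -0.569
endloop
endfacet
facet normal -0.508 -0.302 0.807
outer loop
vertex 0.4 -2.434 -0.569
vertex -0.143 -3.841 -1.437
vertex 0.734 -2.783 -0.489
endloop
endfacet
facet normal 0.525 0.633 0.568
outer loop
vertex 0.4 -2.434 -0.569
vertex 0.734 -2.783 -0.489
vertex 0.869 -2.431 -1.006
endloop
endfacet
facet normal -0.526 -0.634 -0.568
outer loop
vertex -0.143 -3.841 -1.437
vertex -0.009 -3.489 -1.954
vertex 0.269 -3.984 -1.659
endloop
endfacet
facet normal 0.122 -0.716 0.687
outer loop
vertex -0.143 -3.841 -1.437
vertex 0.269 -3.984 -1.659
vertex 0.734 -2.783 -0.489
endloop
endfacet
facet normal 0.121 -0.716 0.687
outer loop
vertex 0.734 -2.783 -0.489
vertex 0.269 -3.984 -1.659
vertex 1.147 -2.926 -0.711
endloop
endfacet
facet normal 0.525 0.634 0.568
outer loop
vertex 0.734 -2.783 -0.489
vertex 1.147 -2.926 -0.711
vertex 0.869 -2.431 -1.006
endloop
endfacet
facet normal -0.525 -0.634 -0.568
outer loop
vertex 0.269 -3.984 -1.659
vertex -0.009 -3.489 -1.954
vertex 0.519 -3.837 -2.054
endloop
endfacet
facet normal 0.681 -0.713 0.165
outer loop
vertex 0.269 -3.984 -1.659
vertex 0.519 -3.837 -2.054
vertex 1.147 -2.926 -0.711
endloop
endfacet
facet normal 0.682 -0.713 0.165
outer loop
vertex 1.147 -2.926 -0.711
vertex 0.519 -3.837 -2.054
vertex 1.396 -2.779 -1.105
endloop
endfacet
facet normal 0.525 0.634 0.568
outer loop
vertex 1.147 -2.926 -0.711
vertex 1.396 -2.779 -1.105
vertex 0.869 -2.431 -1.006
endloop
endfacet
facet normal -0.525 -0.634 -0.568
outer loop
vertex 0.519 -3.837 -2.054
vertex -0.009 -3.489 -1.954
vertex 0.46 -3.486 -2.391
endloop
endfacet
facet normal 0.842 -0.293 -0.452
outer loop
vertex 0.519 -3.837 -2.054
vertex 0.46 -3.486 -2.391
vertex 1.396 -2.779 -1.105
endloop
endfacet
facet normal 0.842 -0.293 -0.452
outer loop
vertex 1.396 -2.779 -1.105
vertex 0.46 -3.486 -2.391
vertex 1.337 -2.428 -1.442
endloop
endfacet
facet normal 0.525 0.634 0.568
outer loop
vertex 1.396 -2.779 -1.105
vertex 1.337 -2.428 -1.442
vertex 0.869 -2.431 -1.006
endloop
endfacet

endsolid


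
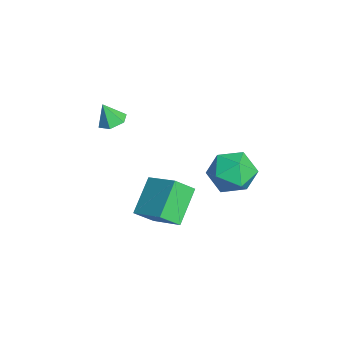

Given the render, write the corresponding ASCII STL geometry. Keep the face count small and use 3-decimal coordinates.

solid 
facet normal 0.000 0.913 -0.409
outer loop
vertex 4.262 1.777 1.831
vertex 3.221 2.002 2.333
vertex 4.218 2.258 2.905
endloop
endfacet
facet normal 0.667 0.690 -0.282
outer loop
vertex 4.262 1.777 1.831
vertex 4.218 2.258 2.905
vertex 4.999 1.408 2.672
endloop
endfacet
facet normal 0.767 0.079 -0.637
outer loop
vertex 4.262 1.777 1.831
vertex 4.999 1.408 2.672
vertex 4.485 0.627 1.956
endloop
endfacet
facet normal 0.163 -0.075 -0.984
outer loop
vertex 4.262 1.777 1.831
vertex 4.485 0.627 1.956
vertex 3.386 0.995 1.746
endloop
endfacet
facet normal -0.311 0.440 -0.842
outer loop
vertex 4.262 1.777 1.831
vertex 3.386 0.995 1.746
vertex 3.221 2.002 2.333
endloop
endfacet
facet normal 0.724 0.551 0.416
outer loop
vertex 4.999 1.408 2.672
vertex 4.218 2.258 2.905
vertex 4.414 1.405 3.694
endloop
endfacet
facet normal -0.355 0.911 0.210
outer loop
vertex 4.218 2.258 2.905
vertex 3.221 2.002 2.333
vertex 3.315 1.773 3.484
endloop
endfacet
facet normal -0.859 0.146 -0.491
outer loop
vertex 3.221 2.002 2.333
vertex 3.386 0.995 1.746
vertex 2.801 0.992 2.768
endloop
endfacet
facet normal -0.093 -0.687 -0.720
outer loop
vertex 3.386 0.995 1.746
vertex 4.485 0.627 1.956
vertex 3.582 0.142 2.535
endloop
endfacet
facet normal 0.885 -0.437 -0.159
outer loop
vertex 4.485 0.627 1.956
vertex 4.999 1.408 2.672
vertex 4.579 0.398 3.107
endloop
endfacet
facet normal -0.163 0.075 0.984
outer loop
vertex 3.538 0.623 3.609
vertex 4.414 1.405 3.694
vertex 3.315 1.773 3.484
endloop
endfacet
facet normal -0.767 -0.079 0.637
outer loop
vertex 3.538 0.623 3.609
vertex 3.315 1.773 3.484
vertex 2.801 0.992 2.768
endloop
endfacet
facet normal -0.667 -0.690 0.282
outer loop
vertex 3.538 0.623 3.609
vertex 2.801 0.992 2.768
vertex 3.582 0.142 2.535
endloop
endfacet
facet normal -0.000 -0.913 0.409
outer loop
vertex 3.538 0.623 3.609
vertex 3.582 0.142 2.535
vertex 4.579 0.398 3.107
endloop
endfacet
facet normal 0.311 -0.440 0.842
outer loop
vertex 3.538 0.623 3.609
vertex 4.579 0.398 3.107
vertex 4.414 1.405 3.694
endloop
endfacet
facet normal 0.093 0.687 0.720
outer loop
vertex 3.315 1.773 3.484
vertex 4.414 1.405 3.694
vertex 4.218 2.258 2.905
endloop
endfacet
facet normal -0.885 0.437 0.159
outer loop
vertex 2.801 0.992 2.768
vertex 3.315 1.773 3.484
vertex 3.221 2.002 2.333
endloop
endfacet
facet normal -0.724 -0.551 -0.416
outer loop
vertex 3.582 0.142 2.535
vertex 2.801 0.992 2.768
vertex 3.386 0.995 1.746
endloop
endfacet
facet normal 0.355 -0.911 -0.210
outer loop
vertex 4.579 0.398 3.107
vertex 3.582 0.142 2.535
vertex 4.485 0.627 1.956
endloop
endfacet
facet normal 0.859 -0.146 0.491
outer loop
vertex 4.414 1.405 3.694
vertex 4.579 0.398 3.107
vertex 4.999 1.408 2.672
endloop
endfacet
facet normal 0.112 0.362 -0.925
outer loop
vertex -1.082 -2.777 2.49
vertex -1.575 -3.23 2.253
vertex -1.766 -2.586 2.482
endloop
endfacet
facet normal 0.164 0.619 0.768
outer loop
vertex -1.082 -2.777 2.49
vertex -1.766 -2.586 2.482
vertex -1.705 -3.65 3.327
endloop
endfacet
facet normal 0.112 0.362 -0.925
outer loop
vertex -1.766 -2.586 2.482
vertex -1.575 -3.23 2.253
vertex -2.259 -3.039 2.245
endloop
endfacet
facet normal -0.681 0.431 0.592
outer loop
vertex -1.766 -2.586 2.482
vertex -2.259 -3.039 2.245
vertex -1.705 -3.65 3.327
endloop
endfacet
facet normal 0.112 0.362 -0.925
outer loop
vertex -2.259 -3.039 2.245
vertex -1.575 -3.23 2.253
vertex -2.067 -3.684 2.016
endloop
endfacet
facet normal -0.897 -0.358 0.257
outer loop
vertex -2.259 -3.039 2.245
vertex -2.067 -3.684 2.016
vertex -1.705 -3.65 3.327
endloop
endfacet
facet normal 0.113 0.361 -0.926
outer loop
vertex -2.067 -3.684 2.016
vertex -1.575 -3.23 2.253
vertex -1.384 -3.875 2.025
endloop
endfacet
facet normal -0.269 -0.958 0.099
outer loop
vertex -2.067 -3.684 2.016
vertex -1.384 -3.875 2.025
vertex -1.705 -3.65 3.327
endloop
endfacet
facet normal 0.112 0.361 -0.926
outer loop
vertex -1.384 -3.875 2.025
vertex -1.575 -3.23 2.253
vertex -0.891 -3.422 2.261
endloop
endfacet
facet normal 0.576 -0.770 0.275
outer loop
vertex -1.384 -3.875 2.025
vertex -0.891 -3.422 2.261
vertex -1.705 -3.65 3.327
endloop
endfacet
facet normal 0.112 0.362 -0.925
outer loop
vertex -0.891 -3.422 2.261
vertex -1.575 -3.23 2.253
vertex -1.082 -2.777 2.49
endloop
endfacet
facet normal 0.793 0.018 0.609
outer loop
vertex -0.891 -3.422 2.261
vertex -1.082 -2.777 2.49
vertex -1.705 -3.65 3.327
endloop
endfacet
facet normal -0.664 0.420 0.618
outer loop
vertex 2.822 -1.055 1.504
vertex 2.632 -0.163 0.693
vertex 1.499 -2.028 0.744
endloop
endfacet
facet normal 0.155 -0.731 0.665
outer loop
vertex 2.808 -2.857 -0.473
vertex 2.822 -1.055 1.504
vertex 1.499 -2.028 0.744
endloop
endfacet
facet normal -0.664 0.421 0.618
outer loop
vertex 1.499 -2.028 0.744
vertex 2.632 -0.163 0.693
vertex 1.309 -1.137 -0.067
endloop
endfacet
facet normal -0.731 -0.538 -0.420
outer loop
vertex 1.309 -1.137 -0.067
vertex 2.808 -2.857 -0.473
vertex 1.499 -2.028 0.744
endloop
endfacet
facet normal 0.731 0.538 0.420
outer loop
vertex 2.822 -1.055 1.504
vertex 3.941 -0.992 -0.524
vertex 2.632 -0.163 0.693
endloop
endfacet
facet normal 0.156 -0.731 0.665
outer loop
vertex 4.131 -1.883 0.287
vertex 2.822 -1.055 1.504
vertex 2.808 -2.857 -0.473
endloop
endfacet
facet normal 0.731 0.538 0.420
outer loop
vertex 4.131 -1.883 0.287
vertex 3.941 -0.992 -0.524
vertex 2.822 -1.055 1.504
endloop
endfacet
facet normal -0.156 0.730 -0.665
outer loop
vertex 2.632 -0.163 0.693
vertex 3.941 -0.992 -0.524
vertex 1.309 -1.137 -0.067
endloop
endfacet
facet normal -0.731 -0.538 -0.420
outer loop
vertex 2.618 -1.965 -1.284
vertex 2.808 -2.857 -0.473
vertex 1.309 -1.137 -0.067
endloop
endfacet
facet normal -0.156 0.731 -0.665
outer loop
vertex 1.309 -1.137 -0.067
vertex 3.941 -0.992 -0.524
vertex 2.618 -1.965 -1.284
endloop
endfacet
facet normal 0.664 -0.420 -0.618
outer loop
vertex 2.618 -1.965 -1.284
vertex 4.131 -1.883 0.287
vertex 2.808 -2.857 -0.473
endloop
endfacet
facet normal 0.664 -0.421 -0.618
outer loop
vertex 3.941 -0.992 -0.524
vertex 4.131 -1.883 0.287
vertex 2.618 -1.965 -1.284
endloop
endfacet

endsolid


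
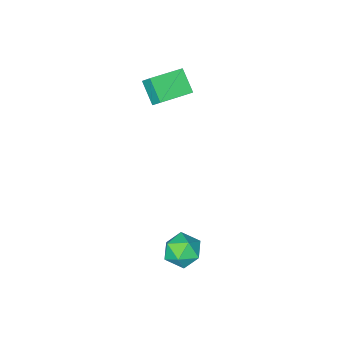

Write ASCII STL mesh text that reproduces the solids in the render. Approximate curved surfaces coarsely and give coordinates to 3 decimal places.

solid 
facet normal 0.171 0.812 0.558
outer loop
vertex -0.547 2.902 -1.804
vertex -0.418 2.359 -1.053
vertex 0.308 2.582 -1.6
endloop
endfacet
facet normal 0.373 0.920 -0.119
outer loop
vertex -0.547 2.902 -1.804
vertex 0.308 2.582 -1.6
vertex 0.011 2.588 -2.487
endloop
endfacet
facet normal -0.196 0.820 -0.537
outer loop
vertex -0.547 2.902 -1.804
vertex 0.011 2.588 -2.487
vertex -0.899 2.37 -2.488
endloop
endfacet
facet normal -0.749 0.651 -0.121
outer loop
vertex -0.547 2.902 -1.804
vertex -0.899 2.37 -2.488
vertex -1.164 2.229 -1.602
endloop
endfacet
facet normal -0.522 0.646 0.557
outer loop
vertex -0.547 2.902 -1.804
vertex -1.164 2.229 -1.602
vertex -0.418 2.359 -1.053
endloop
endfacet
facet normal 0.859 0.424 -0.285
outer loop
vertex 0.011 2.588 -2.487
vertex 0.308 2.582 -1.6
vertex 0.484 1.851 -2.158
endloop
endfacet
facet normal 0.533 0.250 0.809
outer loop
vertex 0.308 2.582 -1.6
vertex -0.418 2.359 -1.053
vertex 0.219 1.71 -1.272
endloop
endfacet
facet normal -0.590 -0.019 0.807
outer loop
vertex -0.418 2.359 -1.053
vertex -1.164 2.229 -1.602
vertex -0.691 1.492 -1.273
endloop
endfacet
facet normal -0.958 -0.011 -0.288
outer loop
vertex -1.164 2.229 -1.602
vertex -0.899 2.37 -2.488
vertex -0.988 1.498 -2.16
endloop
endfacet
facet normal -0.062 0.264 -0.963
outer loop
vertex -0.899 2.37 -2.488
vertex 0.011 2.588 -2.487
vertex -0.262 1.721 -2.707
endloop
endfacet
facet normal 0.749 -0.651 0.121
outer loop
vertex -0.133 1.178 -1.956
vertex 0.484 1.851 -2.158
vertex 0.219 1.71 -1.272
endloop
endfacet
facet normal 0.196 -0.820 0.537
outer loop
vertex -0.133 1.178 -1.956
vertex 0.219 1.71 -1.272
vertex -0.691 1.492 -1.273
endloop
endfacet
facet normal -0.373 -0.920 0.119
outer loop
vertex -0.133 1.178 -1.956
vertex -0.691 1.492 -1.273
vertex -0.988 1.498 -2.16
endloop
endfacet
facet normal -0.171 -0.812 -0.558
outer loop
vertex -0.133 1.178 -1.956
vertex -0.988 1.498 -2.16
vertex -0.262 1.721 -2.707
endloop
endfacet
facet normal 0.522 -0.646 -0.557
outer loop
vertex -0.133 1.178 -1.956
vertex -0.262 1.721 -2.707
vertex 0.484 1.851 -2.158
endloop
endfacet
facet normal 0.958 0.011 0.288
outer loop
vertex 0.219 1.71 -1.272
vertex 0.484 1.851 -2.158
vertex 0.308 2.582 -1.6
endloop
endfacet
facet normal 0.062 -0.264 0.963
outer loop
vertex -0.691 1.492 -1.273
vertex 0.219 1.71 -1.272
vertex -0.418 2.359 -1.053
endloop
endfacet
facet normal -0.859 -0.424 0.285
outer loop
vertex -0.988 1.498 -2.16
vertex -0.691 1.492 -1.273
vertex -1.164 2.229 -1.602
endloop
endfacet
facet normal -0.533 -0.250 -0.809
outer loop
vertex -0.262 1.721 -2.707
vertex -0.988 1.498 -2.16
vertex -0.899 2.37 -2.488
endloop
endfacet
facet normal 0.590 0.019 -0.807
outer loop
vertex 0.484 1.851 -2.158
vertex -0.262 1.721 -2.707
vertex 0.011 2.588 -2.487
endloop
endfacet
facet normal -0.990 0.098 -0.104
outer loop
vertex -4.461 -3.214 4.383
vertex -4.273 -2.231 3.522
vertex -4.45 -3.762 3.76
endloop
endfacet
facet normal -0.143 -0.744 0.652
outer loop
vertex -2.767 -3.929 3.938
vertex -4.461 -3.214 4.383
vertex -4.45 -3.762 3.76
endloop
endfacet
facet normal -0.990 0.098 -0.105
outer loop
vertex -4.45 -3.762 3.76
vertex -4.273 -2.231 3.522
vertex -4.261 -2.779 2.899
endloop
endfacet
facet normal 0.014 -0.660 -0.751
outer loop
vertex -4.261 -2.779 2.899
vertex -2.767 -3.929 3.938
vertex -4.45 -3.762 3.76
endloop
endfacet
facet normal -0.014 0.660 0.751
outer loop
vertex -4.461 -3.214 4.383
vertex -2.59 -2.398 3.7
vertex -4.273 -2.231 3.522
endloop
endfacet
facet normal -0.143 -0.745 0.652
outer loop
vertex -2.779 -3.381 4.561
vertex -4.461 -3.214 4.383
vertex -2.767 -3.929 3.938
endloop
endfacet
facet normal -0.014 0.660 0.751
outer loop
vertex -2.779 -3.381 4.561
vertex -2.59 -2.398 3.7
vertex -4.461 -3.214 4.383
endloop
endfacet
facet normal 0.143 0.745 -0.652
outer loop
vertex -4.273 -2.231 3.522
vertex -2.59 -2.398 3.7
vertex -4.261 -2.779 2.899
endloop
endfacet
facet normal 0.014 -0.660 -0.751
outer loop
vertex -2.579 -2.946 3.077
vertex -2.767 -3.929 3.938
vertex -4.261 -2.779 2.899
endloop
endfacet
facet normal 0.143 0.744 -0.652
outer loop
vertex -4.261 -2.779 2.899
vertex -2.59 -2.398 3.7
vertex -2.579 -2.946 3.077
endloop
endfacet
facet normal 0.990 -0.097 0.105
outer loop
vertex -2.579 -2.946 3.077
vertex -2.779 -3.381 4.561
vertex -2.767 -3.929 3.938
endloop
endfacet
facet normal 0.990 -0.099 0.104
outer loop
vertex -2.59 -2.398 3.7
vertex -2.779 -3.381 4.561
vertex -2.579 -2.946 3.077
endloop
endfacet

endsolid
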